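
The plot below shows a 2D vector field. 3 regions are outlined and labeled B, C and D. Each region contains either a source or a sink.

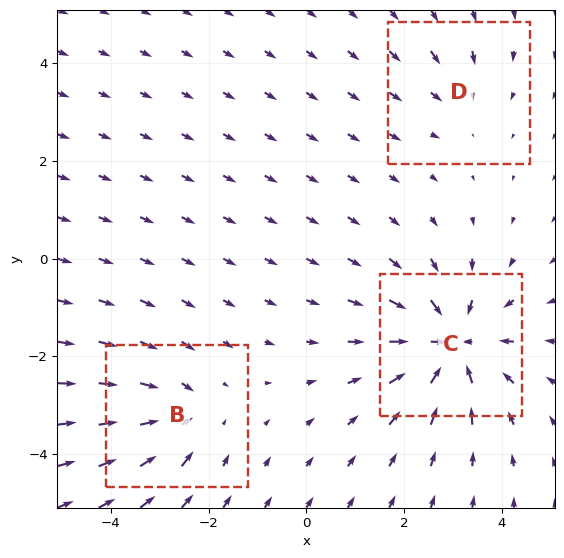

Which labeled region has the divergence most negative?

Divergence at each region's feature centre — B: about -3, C: about -5, D: about -2. Region C is most negative.

C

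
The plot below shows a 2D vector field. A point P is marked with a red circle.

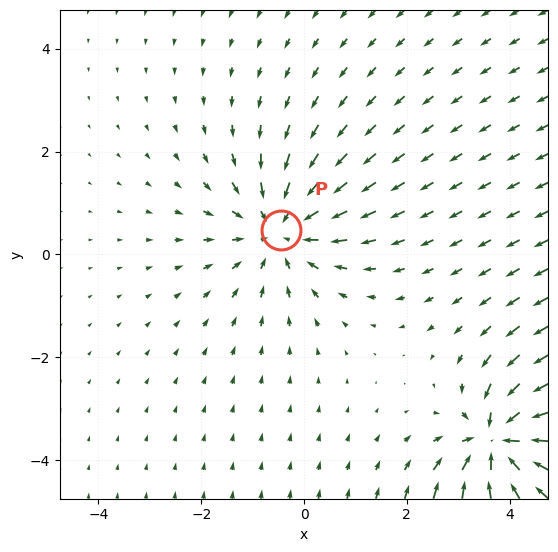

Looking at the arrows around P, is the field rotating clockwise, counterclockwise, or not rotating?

Near P at (-0.5, 0.5) the arrows show no circulation. The curl there is ≈0.

not rotating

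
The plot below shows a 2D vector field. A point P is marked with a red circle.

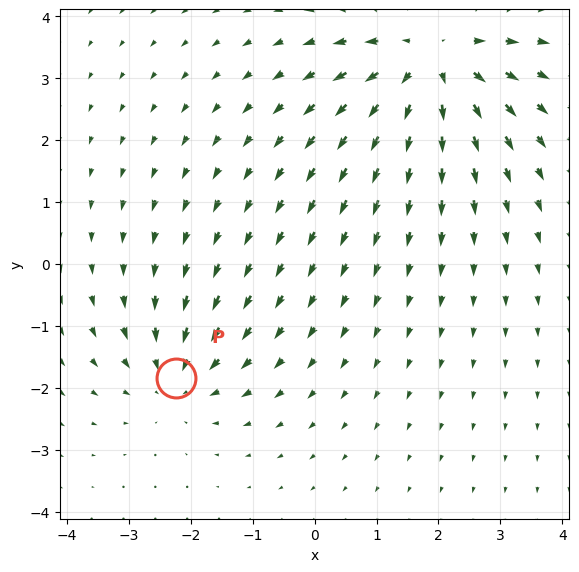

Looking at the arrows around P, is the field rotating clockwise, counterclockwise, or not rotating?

not rotating

Near P at (-2.2, -1.8) the arrows show no circulation. The curl there is ≈0.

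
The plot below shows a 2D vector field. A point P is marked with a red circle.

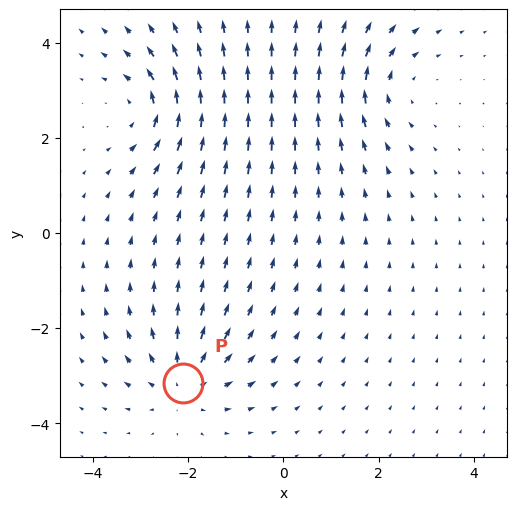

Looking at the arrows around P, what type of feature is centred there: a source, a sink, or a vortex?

At P (-2.1, -3.1) the arrows spread outward. Divergence about +5, curl ≈0 — positive divergence with near-zero curl is a source.

source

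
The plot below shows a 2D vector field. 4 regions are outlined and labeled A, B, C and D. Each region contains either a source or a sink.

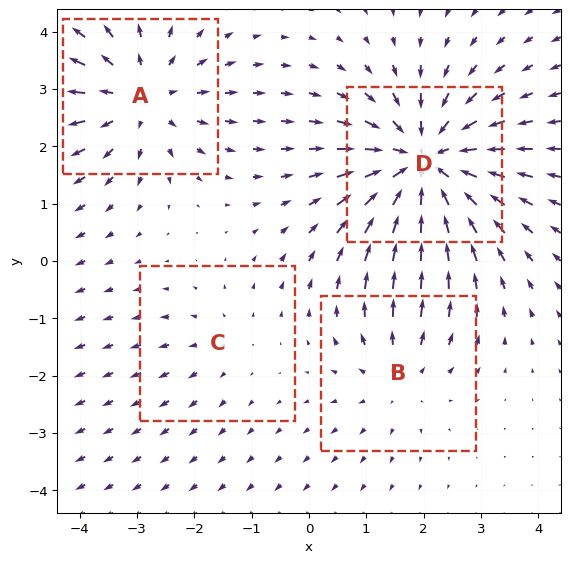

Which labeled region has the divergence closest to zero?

Divergence at each region's feature centre — A: about +4, B: about +3, C: about +2, D: about -6. Region C is closest to zero.

C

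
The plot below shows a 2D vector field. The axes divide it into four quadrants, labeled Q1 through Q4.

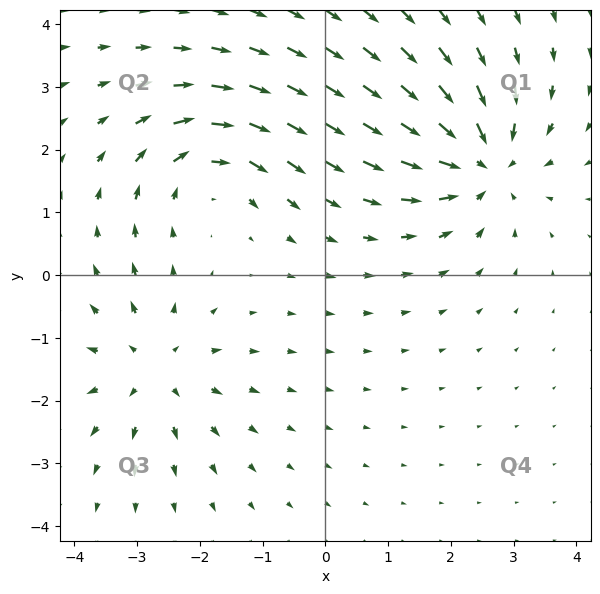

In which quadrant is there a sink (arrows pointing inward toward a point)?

Q1

The sink sits at approximately (2.5, 1.8), which lies in quadrant Q1. The divergence there is about -5, negative as expected for a sink.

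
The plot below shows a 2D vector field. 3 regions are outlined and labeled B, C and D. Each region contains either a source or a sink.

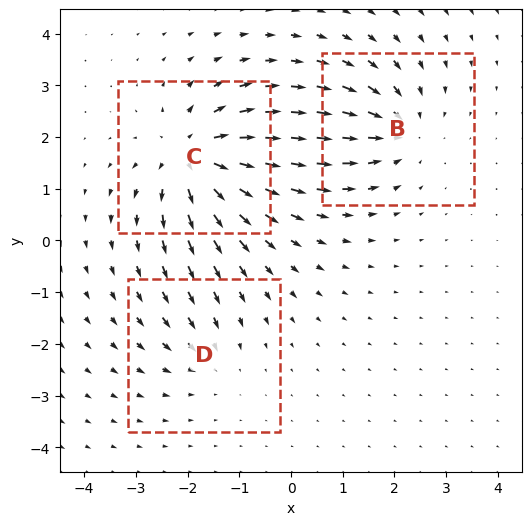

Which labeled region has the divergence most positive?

C

Divergence at each region's feature centre — B: about -4, C: about +5, D: about -2. Region C is most positive.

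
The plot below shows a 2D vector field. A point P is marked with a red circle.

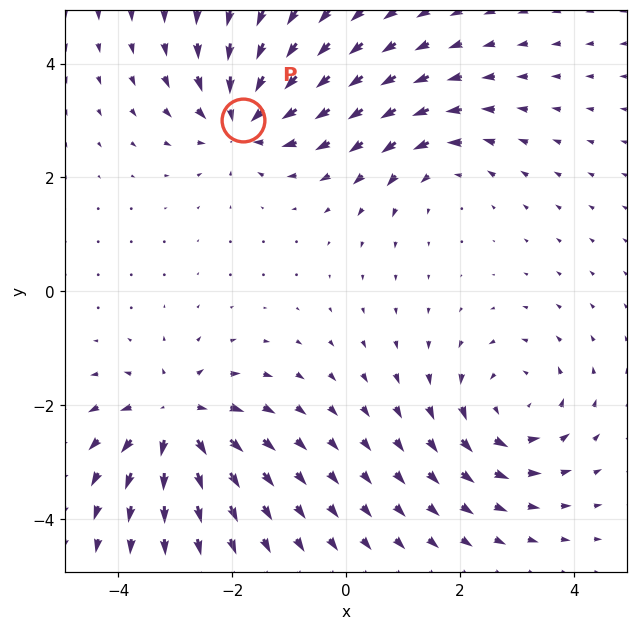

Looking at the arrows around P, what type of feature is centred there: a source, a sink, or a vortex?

At P (-1.8, 3.0) the arrows converge inward. Divergence about -6, curl ≈0 — negative divergence with near-zero curl is a sink.

sink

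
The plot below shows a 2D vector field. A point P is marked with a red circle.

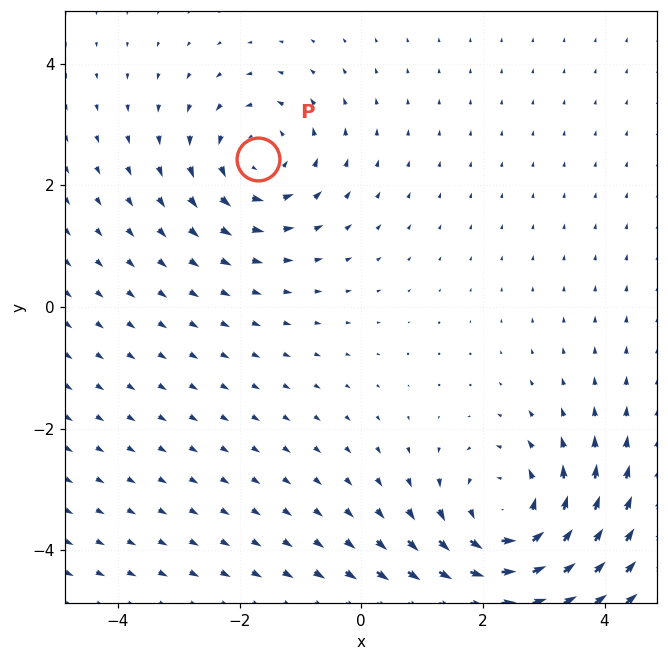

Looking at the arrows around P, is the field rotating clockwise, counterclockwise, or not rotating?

Near P at (-1.7, 2.4) the arrows circulate counterclockwise. The curl (z-component) there is about +3; positive curl means counterclockwise rotation.

counterclockwise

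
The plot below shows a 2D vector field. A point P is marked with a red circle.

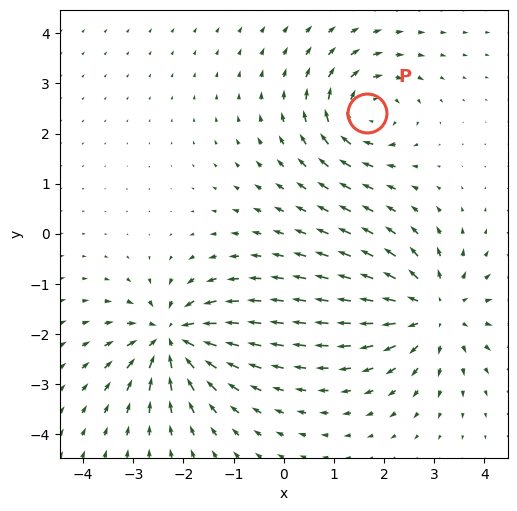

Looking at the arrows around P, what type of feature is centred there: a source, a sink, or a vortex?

At P (1.7, 2.4) the arrows circulate clockwise. Divergence ≈0, curl about -5 — near-zero divergence with nonzero curl is a vortex.

vortex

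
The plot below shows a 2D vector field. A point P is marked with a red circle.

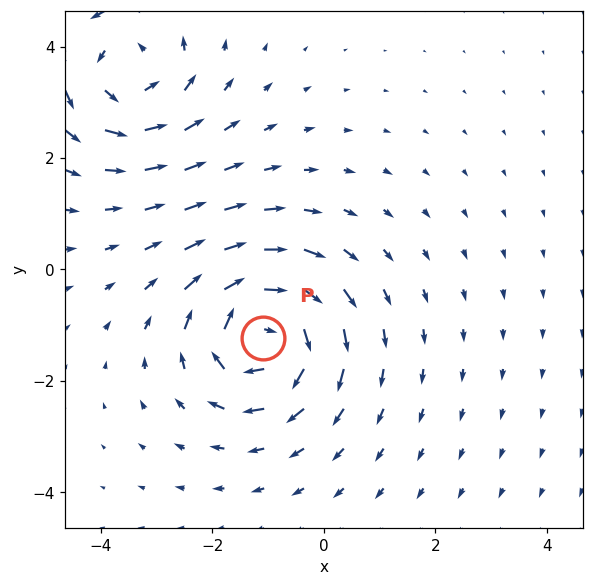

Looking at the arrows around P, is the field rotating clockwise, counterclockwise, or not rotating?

clockwise

Near P at (-1.1, -1.2) the arrows circulate clockwise. The curl (z-component) there is about -5; negative curl means clockwise rotation.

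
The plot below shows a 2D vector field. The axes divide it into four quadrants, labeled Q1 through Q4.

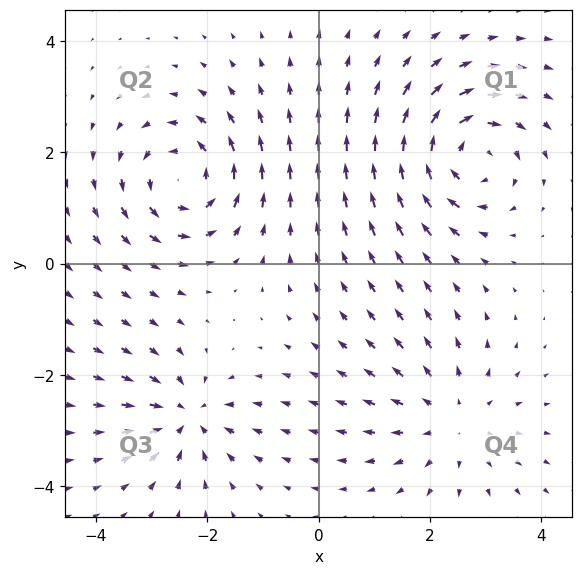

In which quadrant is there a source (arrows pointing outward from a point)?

Q4

The source sits at approximately (2.4, -2.8), which lies in quadrant Q4. The divergence there is about +3, positive as expected for a source.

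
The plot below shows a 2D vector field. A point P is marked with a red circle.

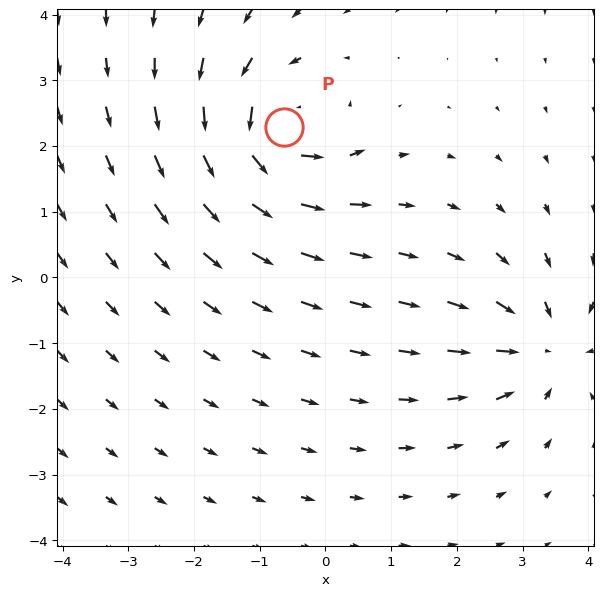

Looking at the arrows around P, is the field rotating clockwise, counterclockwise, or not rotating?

Near P at (-0.6, 2.3) the arrows circulate counterclockwise. The curl (z-component) there is about +7; positive curl means counterclockwise rotation.

counterclockwise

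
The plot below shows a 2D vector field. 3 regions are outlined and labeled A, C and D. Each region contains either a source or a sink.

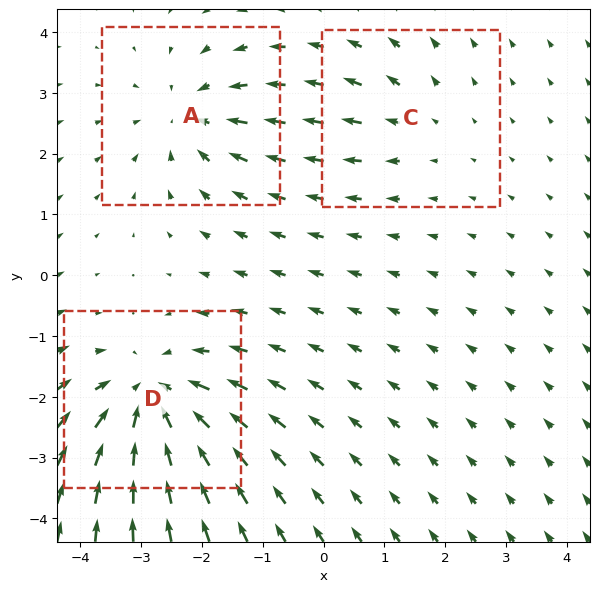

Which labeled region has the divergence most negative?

Divergence at each region's feature centre — A: about -3, C: about +2, D: about -5. Region D is most negative.

D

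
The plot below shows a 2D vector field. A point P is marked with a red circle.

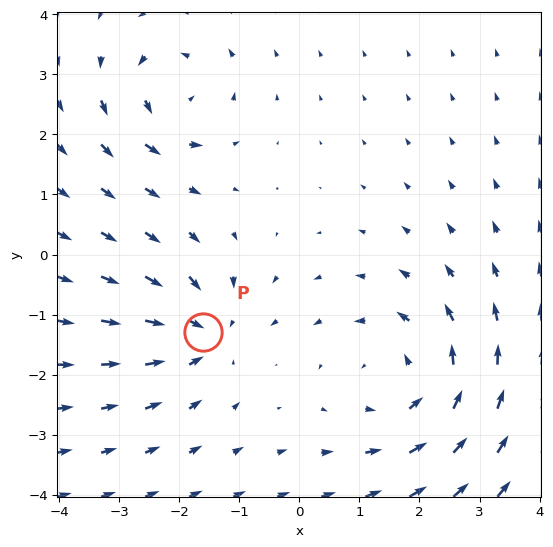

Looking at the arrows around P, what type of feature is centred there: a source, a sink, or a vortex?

sink

At P (-1.6, -1.3) the arrows converge inward. Divergence about -4, curl ≈0 — negative divergence with near-zero curl is a sink.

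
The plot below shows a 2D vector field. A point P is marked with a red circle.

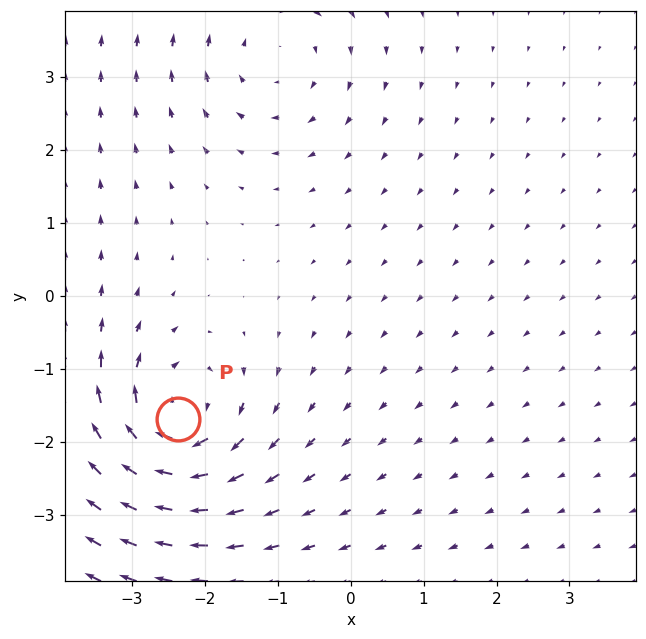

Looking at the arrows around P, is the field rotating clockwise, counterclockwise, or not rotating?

Near P at (-2.4, -1.7) the arrows circulate clockwise. The curl (z-component) there is about -7; negative curl means clockwise rotation.

clockwise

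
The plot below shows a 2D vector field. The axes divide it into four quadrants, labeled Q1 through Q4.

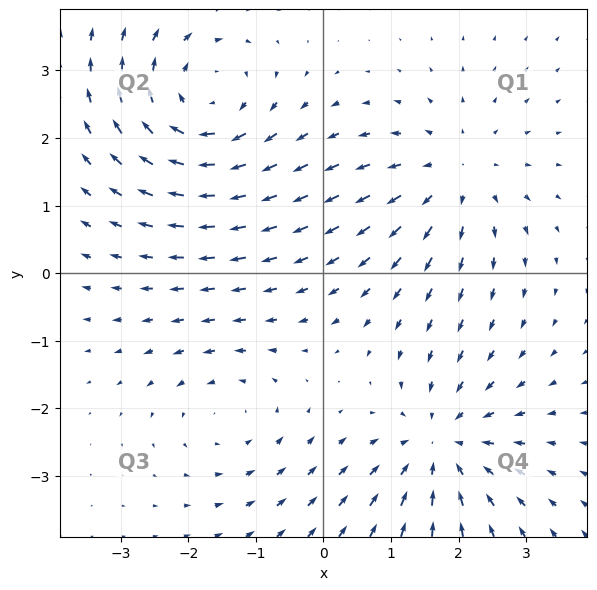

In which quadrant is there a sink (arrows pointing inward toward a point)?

Q4

The sink sits at approximately (1.7, -2.5), which lies in quadrant Q4. The divergence there is about -4, negative as expected for a sink.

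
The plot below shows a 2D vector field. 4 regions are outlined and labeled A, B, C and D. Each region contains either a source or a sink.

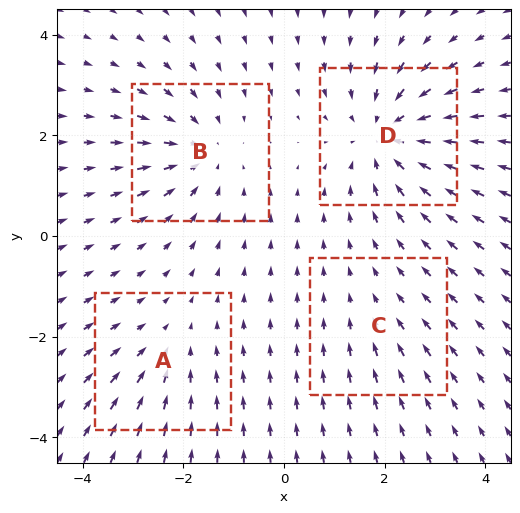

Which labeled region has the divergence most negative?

D

Divergence at each region's feature centre — A: about -3, B: about -4, C: about -2, D: about -6. Region D is most negative.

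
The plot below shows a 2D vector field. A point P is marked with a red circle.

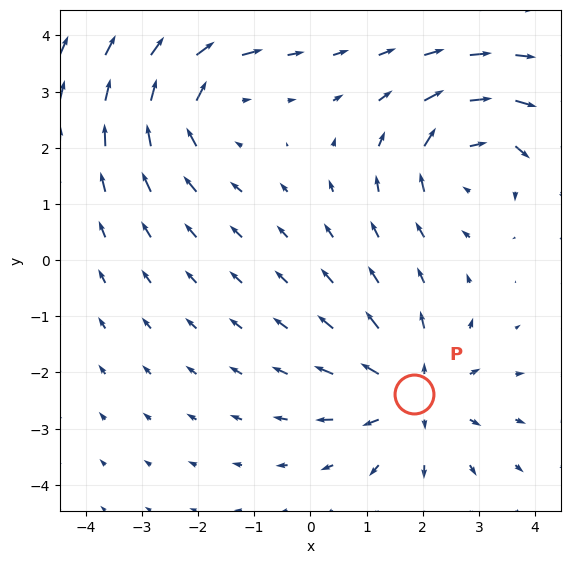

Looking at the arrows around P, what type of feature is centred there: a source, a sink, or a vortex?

source

At P (1.9, -2.4) the arrows spread outward. Divergence about +3, curl ≈0 — positive divergence with near-zero curl is a source.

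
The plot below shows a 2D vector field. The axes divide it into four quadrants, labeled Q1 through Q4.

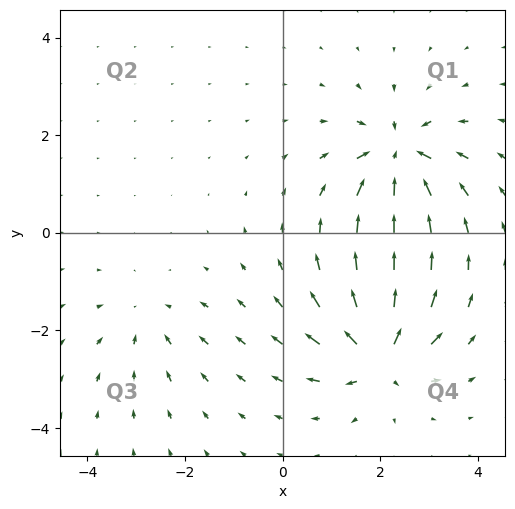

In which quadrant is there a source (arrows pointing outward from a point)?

The source sits at approximately (2.0, -2.5), which lies in quadrant Q4. The divergence there is about +7, positive as expected for a source.

Q4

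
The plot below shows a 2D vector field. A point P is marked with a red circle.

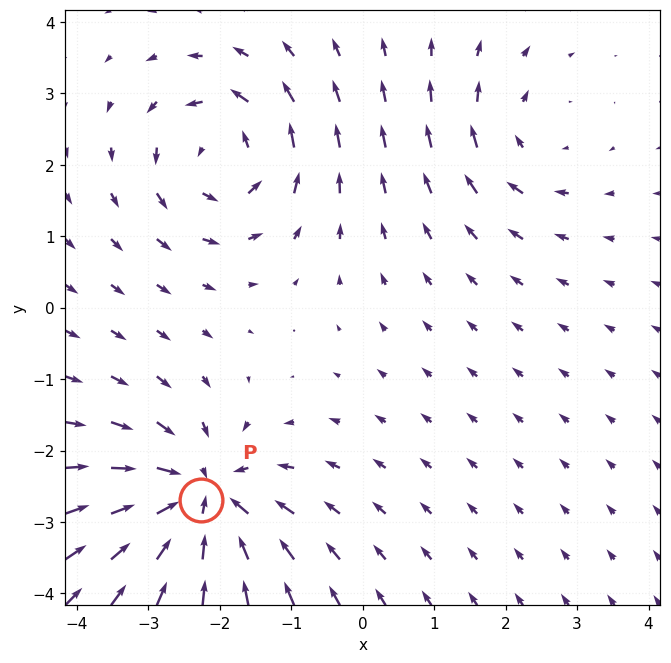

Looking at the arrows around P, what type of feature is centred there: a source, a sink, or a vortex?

At P (-2.3, -2.7) the arrows converge inward. Divergence about -5, curl ≈0 — negative divergence with near-zero curl is a sink.

sink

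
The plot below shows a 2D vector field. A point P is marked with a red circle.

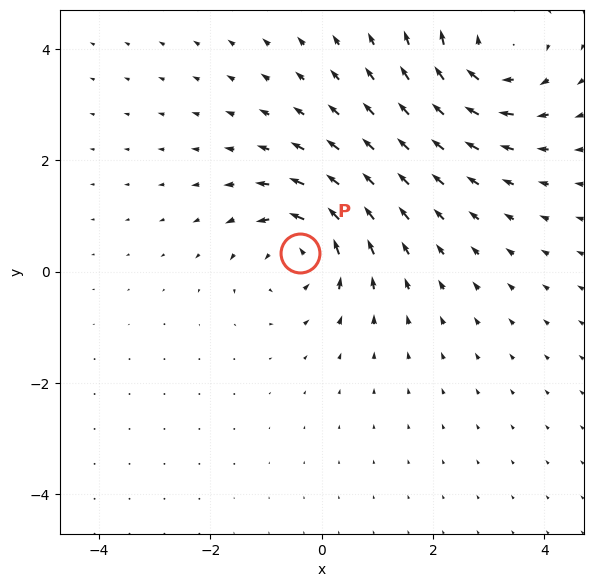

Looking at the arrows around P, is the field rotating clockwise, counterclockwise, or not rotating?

counterclockwise

Near P at (-0.4, 0.3) the arrows circulate counterclockwise. The curl (z-component) there is about +4; positive curl means counterclockwise rotation.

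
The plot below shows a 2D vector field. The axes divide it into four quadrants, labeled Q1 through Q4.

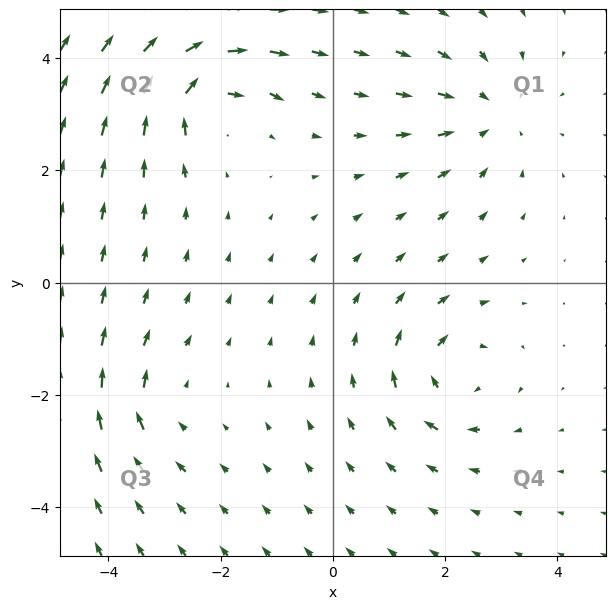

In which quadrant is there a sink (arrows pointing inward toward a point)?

Q1

The sink sits at approximately (2.8, 3.0), which lies in quadrant Q1. The divergence there is about -4, negative as expected for a sink.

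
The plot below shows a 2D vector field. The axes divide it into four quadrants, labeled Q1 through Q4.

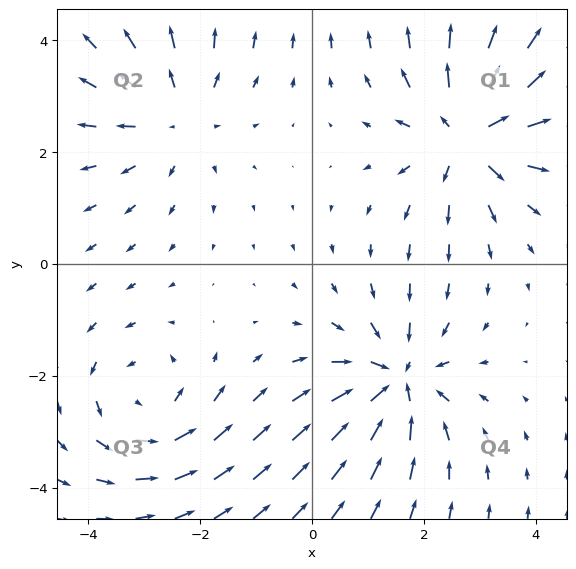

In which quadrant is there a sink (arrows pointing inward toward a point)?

Q4

The sink sits at approximately (1.5, -2.1), which lies in quadrant Q4. The divergence there is about -4, negative as expected for a sink.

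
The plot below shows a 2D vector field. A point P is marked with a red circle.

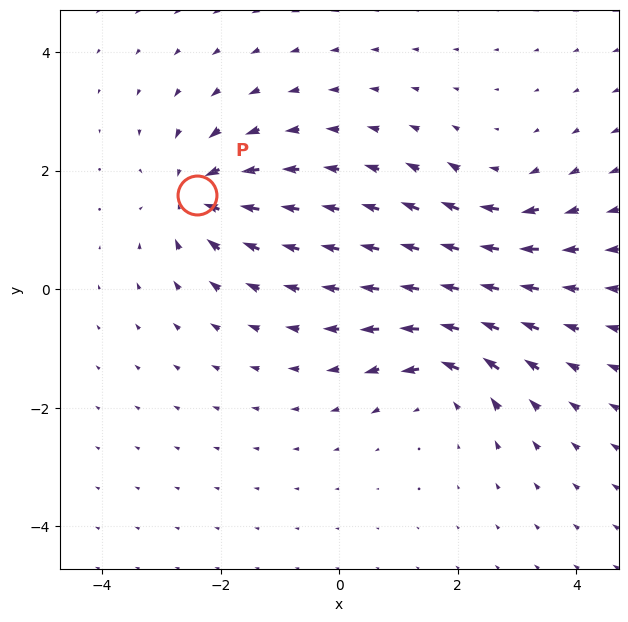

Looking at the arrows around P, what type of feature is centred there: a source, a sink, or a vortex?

At P (-2.4, 1.6) the arrows converge inward. Divergence about -5, curl ≈0 — negative divergence with near-zero curl is a sink.

sink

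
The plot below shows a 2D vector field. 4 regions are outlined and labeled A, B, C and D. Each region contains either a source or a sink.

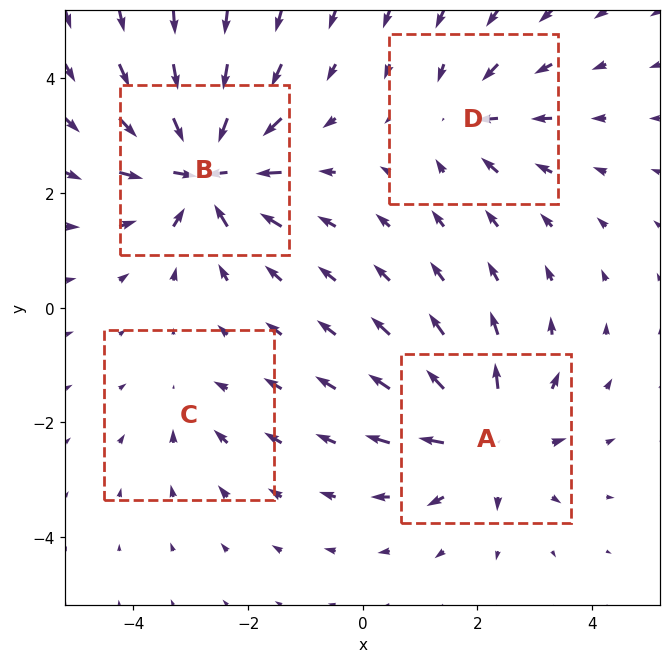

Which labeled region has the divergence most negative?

Divergence at each region's feature centre — A: about +6, B: about -8, C: about -2, D: about -4. Region B is most negative.

B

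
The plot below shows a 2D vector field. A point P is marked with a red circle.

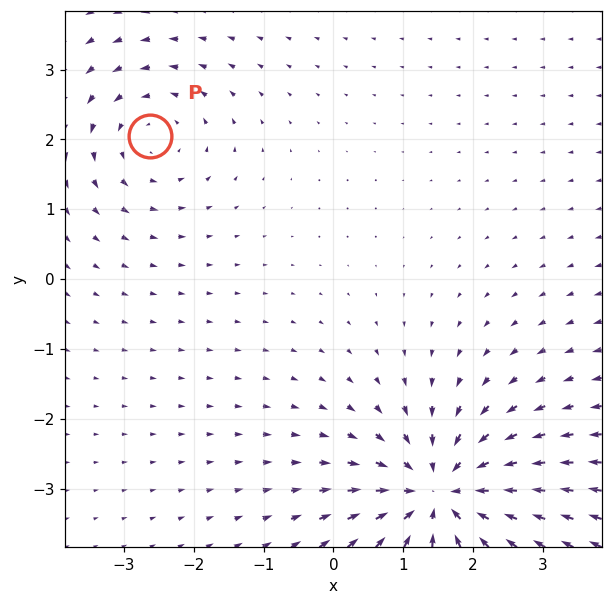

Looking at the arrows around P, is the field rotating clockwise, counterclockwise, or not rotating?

counterclockwise

Near P at (-2.6, 2.0) the arrows circulate counterclockwise. The curl (z-component) there is about +3; positive curl means counterclockwise rotation.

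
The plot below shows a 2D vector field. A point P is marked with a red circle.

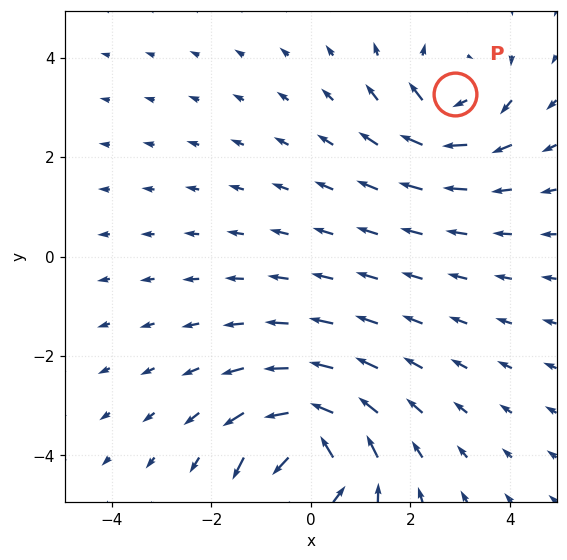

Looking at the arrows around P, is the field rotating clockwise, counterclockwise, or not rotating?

Near P at (2.9, 3.3) the arrows circulate clockwise. The curl (z-component) there is about -4; negative curl means clockwise rotation.

clockwise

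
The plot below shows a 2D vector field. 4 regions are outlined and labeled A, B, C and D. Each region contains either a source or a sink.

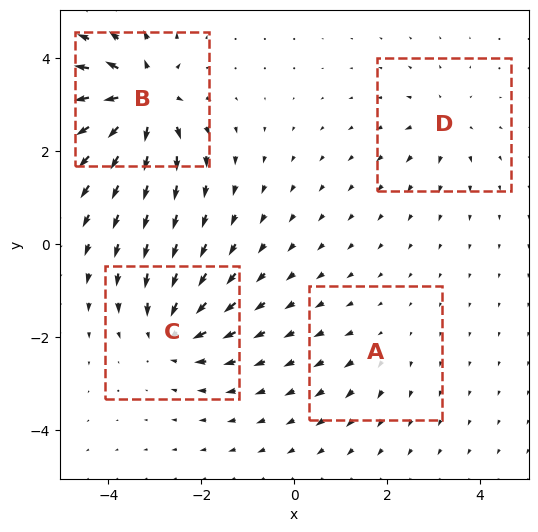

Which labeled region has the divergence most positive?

Divergence at each region's feature centre — A: about +2, B: about +9, C: about -6, D: about +4. Region B is most positive.

B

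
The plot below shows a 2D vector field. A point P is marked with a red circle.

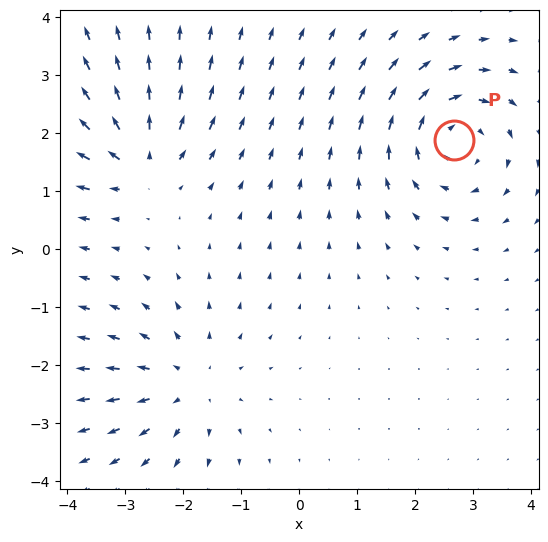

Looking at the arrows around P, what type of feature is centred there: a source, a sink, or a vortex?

vortex

At P (2.7, 1.9) the arrows circulate clockwise. Divergence ≈0, curl about -5 — near-zero divergence with nonzero curl is a vortex.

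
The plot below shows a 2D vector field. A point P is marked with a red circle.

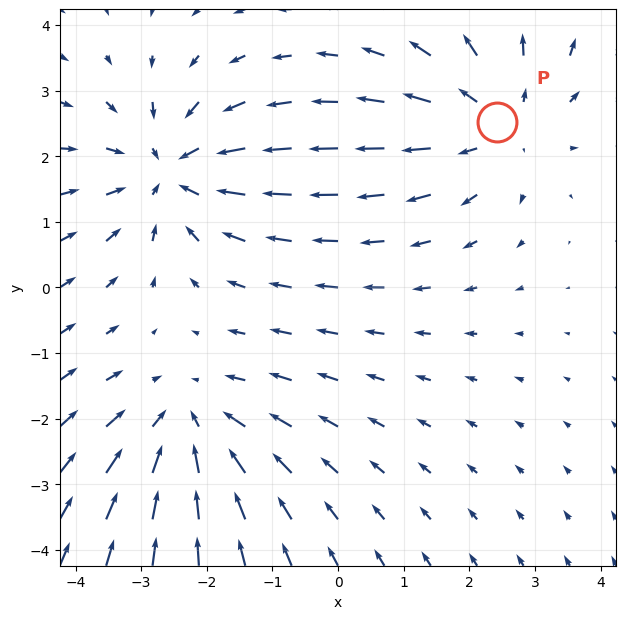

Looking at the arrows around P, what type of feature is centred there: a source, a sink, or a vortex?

source

At P (2.4, 2.5) the arrows spread outward. Divergence about +3, curl ≈0 — positive divergence with near-zero curl is a source.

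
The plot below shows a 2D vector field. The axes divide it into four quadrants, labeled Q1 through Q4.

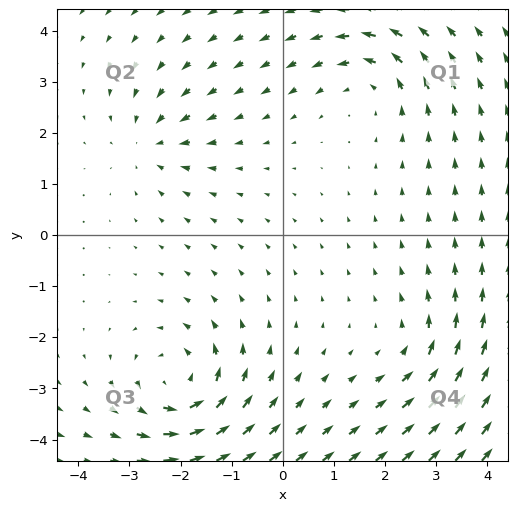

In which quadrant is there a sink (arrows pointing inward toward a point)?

The sink sits at approximately (-2.6, 1.8), which lies in quadrant Q2. The divergence there is about -3, negative as expected for a sink.

Q2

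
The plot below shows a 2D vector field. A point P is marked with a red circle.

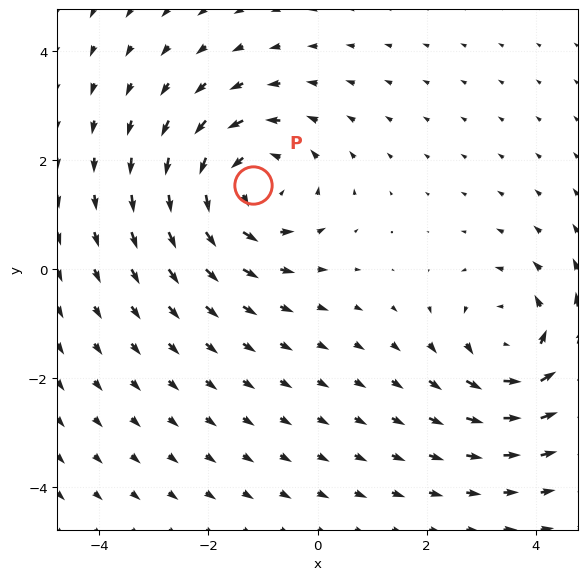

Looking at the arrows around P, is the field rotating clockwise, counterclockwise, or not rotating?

Near P at (-1.2, 1.6) the arrows circulate counterclockwise. The curl (z-component) there is about +4; positive curl means counterclockwise rotation.

counterclockwise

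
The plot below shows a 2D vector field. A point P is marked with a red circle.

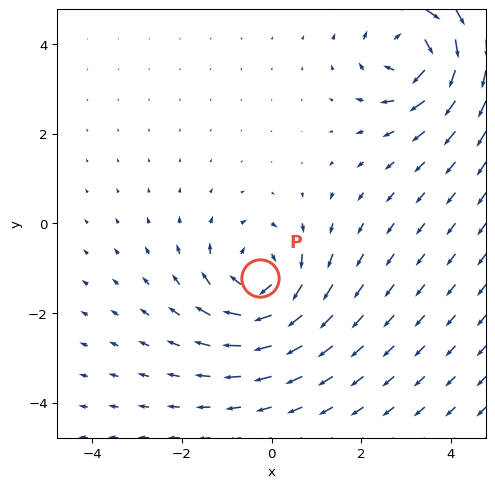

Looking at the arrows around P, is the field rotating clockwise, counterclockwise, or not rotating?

clockwise

Near P at (-0.3, -1.2) the arrows circulate clockwise. The curl (z-component) there is about -4; negative curl means clockwise rotation.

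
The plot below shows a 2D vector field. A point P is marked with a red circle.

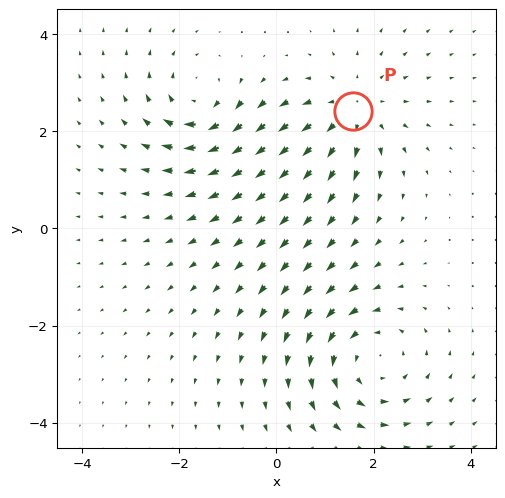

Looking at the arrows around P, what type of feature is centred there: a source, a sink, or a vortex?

source

At P (1.6, 2.4) the arrows spread outward. Divergence about +3, curl ≈0 — positive divergence with near-zero curl is a source.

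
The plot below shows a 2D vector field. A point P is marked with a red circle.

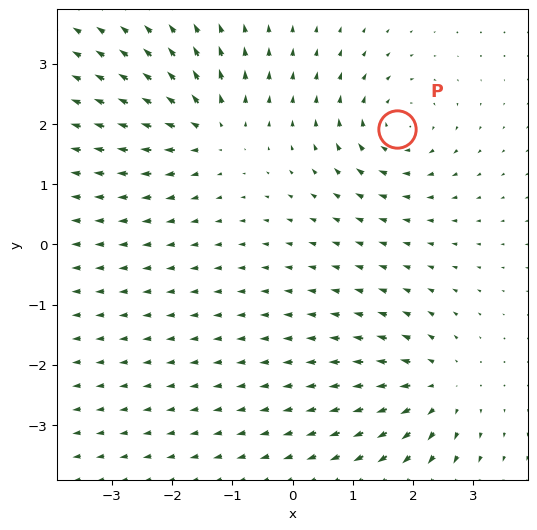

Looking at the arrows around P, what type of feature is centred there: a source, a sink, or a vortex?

At P (1.7, 1.9) the arrows circulate clockwise. Divergence ≈0, curl about -3 — near-zero divergence with nonzero curl is a vortex.

vortex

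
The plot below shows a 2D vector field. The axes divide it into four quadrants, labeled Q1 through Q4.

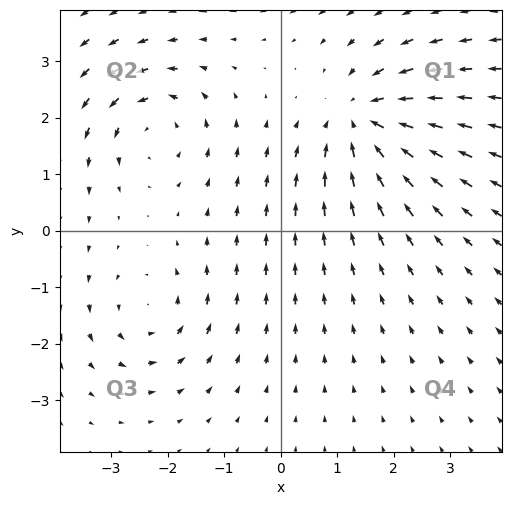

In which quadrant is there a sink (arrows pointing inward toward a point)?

The sink sits at approximately (1.5, 1.9), which lies in quadrant Q1. The divergence there is about -5, negative as expected for a sink.

Q1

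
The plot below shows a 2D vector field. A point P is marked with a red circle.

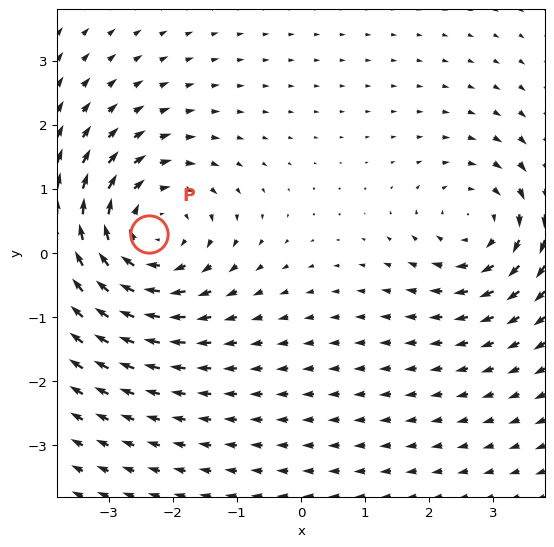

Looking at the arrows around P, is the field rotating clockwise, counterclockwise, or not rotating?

clockwise

Near P at (-2.4, 0.3) the arrows circulate clockwise. The curl (z-component) there is about -4; negative curl means clockwise rotation.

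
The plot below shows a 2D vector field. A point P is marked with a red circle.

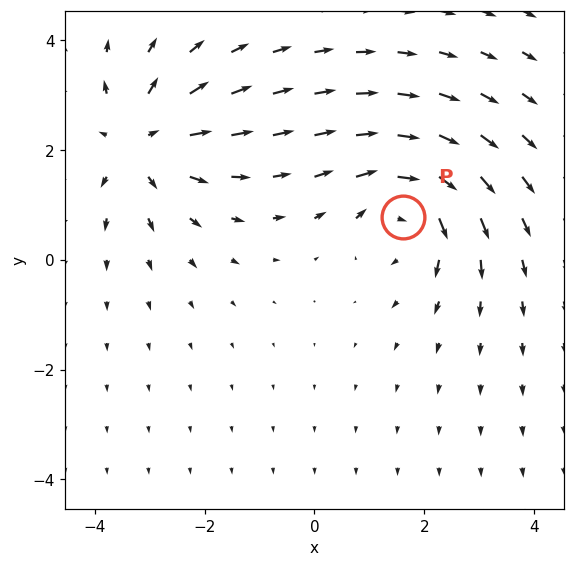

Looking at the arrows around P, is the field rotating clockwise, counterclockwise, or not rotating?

Near P at (1.6, 0.8) the arrows circulate clockwise. The curl (z-component) there is about -4; negative curl means clockwise rotation.

clockwise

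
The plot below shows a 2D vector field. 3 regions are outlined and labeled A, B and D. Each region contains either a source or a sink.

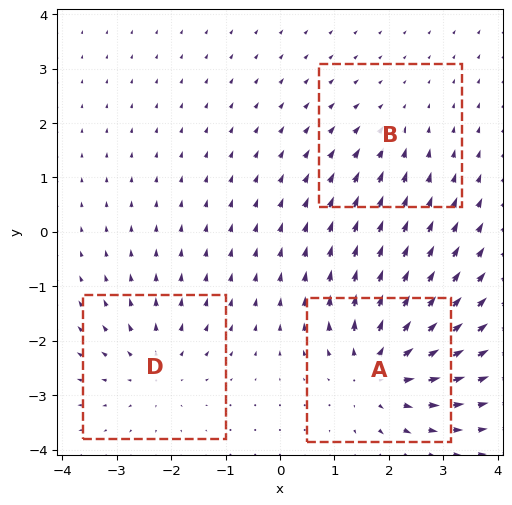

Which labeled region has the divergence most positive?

Divergence at each region's feature centre — A: about +5, B: about -2, D: about +3. Region A is most positive.

A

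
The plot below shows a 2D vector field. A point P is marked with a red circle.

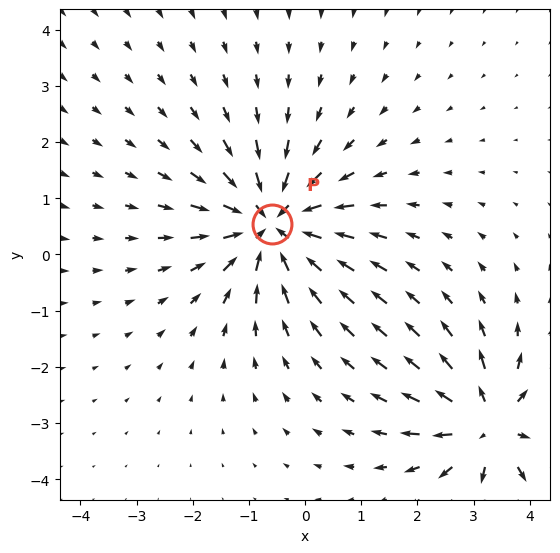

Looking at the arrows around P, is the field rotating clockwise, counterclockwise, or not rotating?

not rotating

Near P at (-0.6, 0.5) the arrows show no circulation. The curl there is ≈0.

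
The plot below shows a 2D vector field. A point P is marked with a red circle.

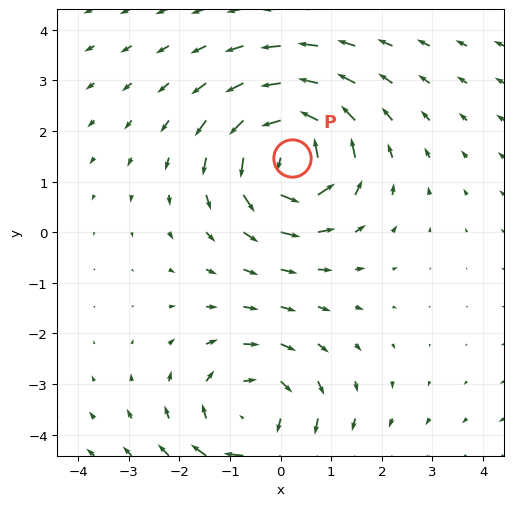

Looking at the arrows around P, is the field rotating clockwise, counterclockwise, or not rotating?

Near P at (0.2, 1.5) the arrows circulate counterclockwise. The curl (z-component) there is about +6; positive curl means counterclockwise rotation.

counterclockwise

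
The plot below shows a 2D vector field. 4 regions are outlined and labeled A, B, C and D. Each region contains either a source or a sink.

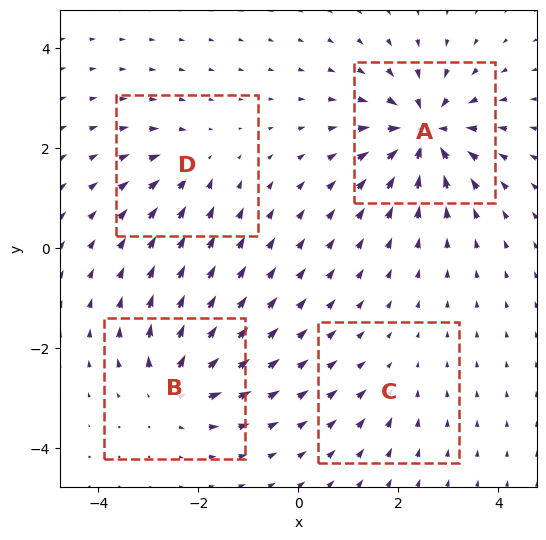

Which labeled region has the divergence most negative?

Divergence at each region's feature centre — A: about -8, B: about +6, C: about -2, D: about -4. Region A is most negative.

A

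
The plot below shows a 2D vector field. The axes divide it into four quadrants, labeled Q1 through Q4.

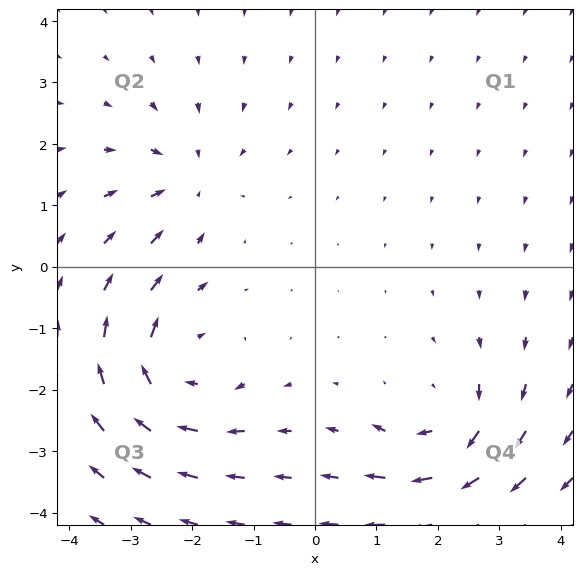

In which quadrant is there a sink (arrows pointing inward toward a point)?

The sink sits at approximately (-2.1, 1.4), which lies in quadrant Q2. The divergence there is about -3, negative as expected for a sink.

Q2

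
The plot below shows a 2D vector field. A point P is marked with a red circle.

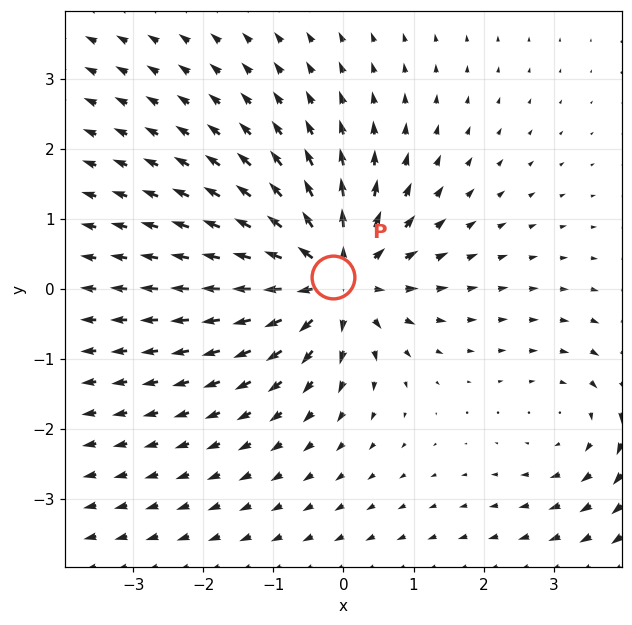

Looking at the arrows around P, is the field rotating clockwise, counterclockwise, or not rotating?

Near P at (-0.1, 0.2) the arrows show no circulation. The curl there is ≈0.

not rotating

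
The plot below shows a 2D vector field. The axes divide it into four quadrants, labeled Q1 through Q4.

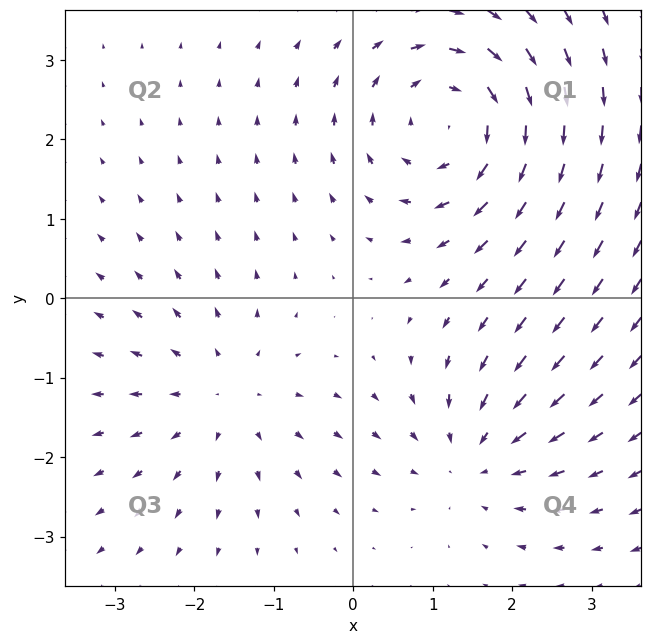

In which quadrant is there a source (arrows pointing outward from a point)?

The source sits at approximately (-1.6, -1.2), which lies in quadrant Q3. The divergence there is about +3, positive as expected for a source.

Q3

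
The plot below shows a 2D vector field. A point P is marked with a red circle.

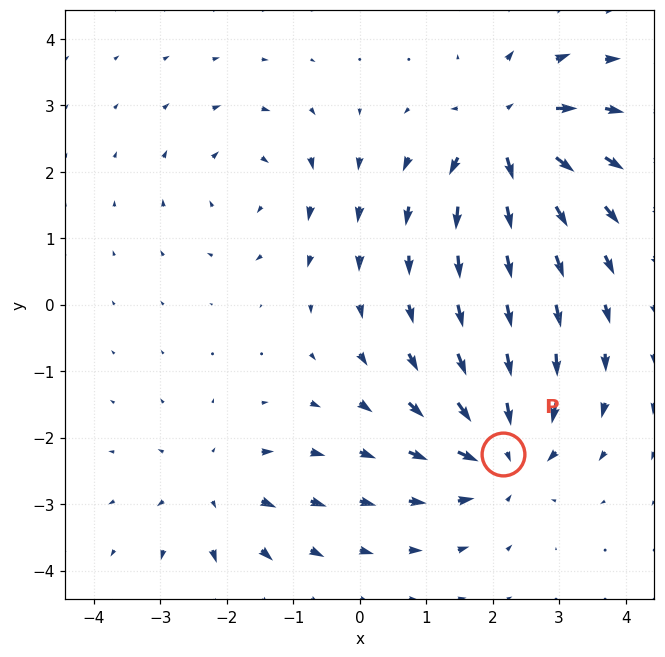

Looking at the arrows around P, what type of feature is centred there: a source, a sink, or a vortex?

At P (2.2, -2.2) the arrows converge inward. Divergence about -5, curl ≈0 — negative divergence with near-zero curl is a sink.

sink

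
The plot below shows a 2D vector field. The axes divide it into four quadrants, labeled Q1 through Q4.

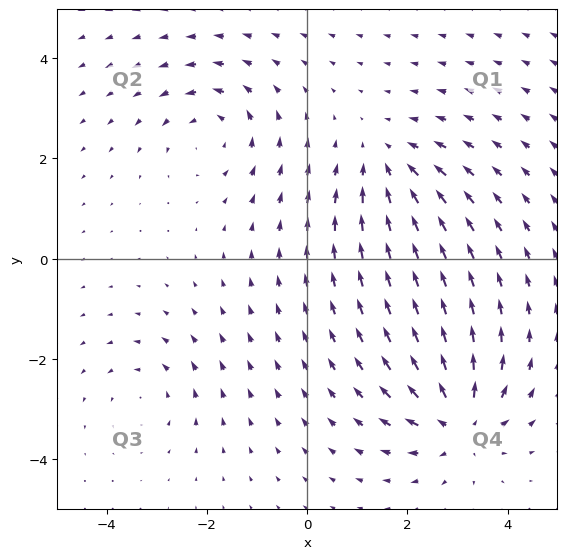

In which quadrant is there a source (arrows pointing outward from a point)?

Q4

The source sits at approximately (3.0, -3.3), which lies in quadrant Q4. The divergence there is about +6, positive as expected for a source.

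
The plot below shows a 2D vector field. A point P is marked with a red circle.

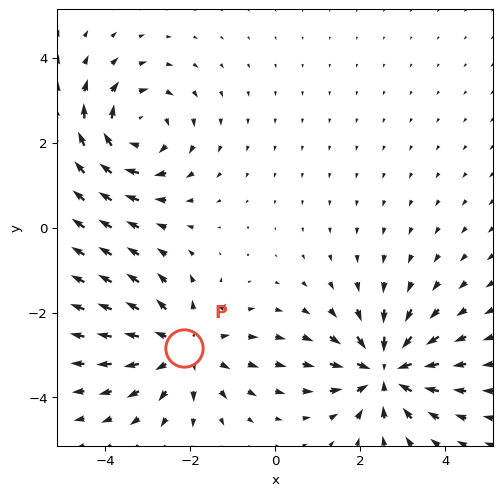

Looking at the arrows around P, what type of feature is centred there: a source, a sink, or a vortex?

At P (-2.2, -2.8) the arrows spread outward. Divergence about +3, curl ≈0 — positive divergence with near-zero curl is a source.

source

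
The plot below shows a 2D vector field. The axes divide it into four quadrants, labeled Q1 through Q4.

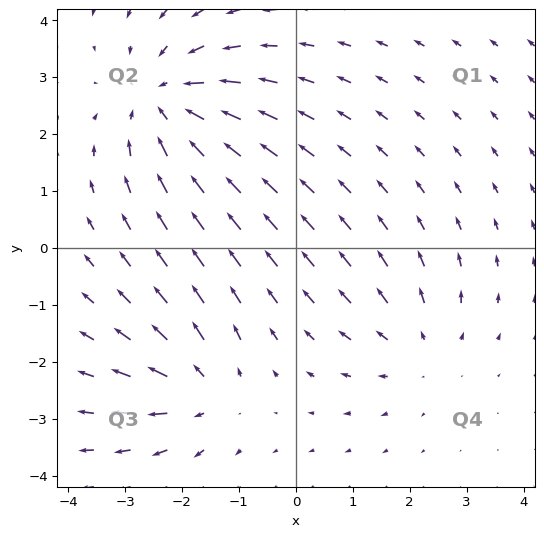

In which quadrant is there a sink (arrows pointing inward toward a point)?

The sink sits at approximately (-2.3, 2.6), which lies in quadrant Q2. The divergence there is about -4, negative as expected for a sink.

Q2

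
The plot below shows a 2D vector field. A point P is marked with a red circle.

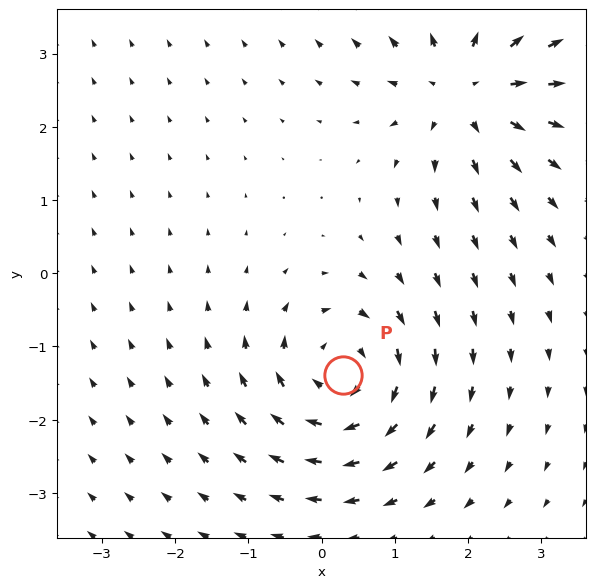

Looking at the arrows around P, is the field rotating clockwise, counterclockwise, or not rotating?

Near P at (0.3, -1.4) the arrows circulate clockwise. The curl (z-component) there is about -5; negative curl means clockwise rotation.

clockwise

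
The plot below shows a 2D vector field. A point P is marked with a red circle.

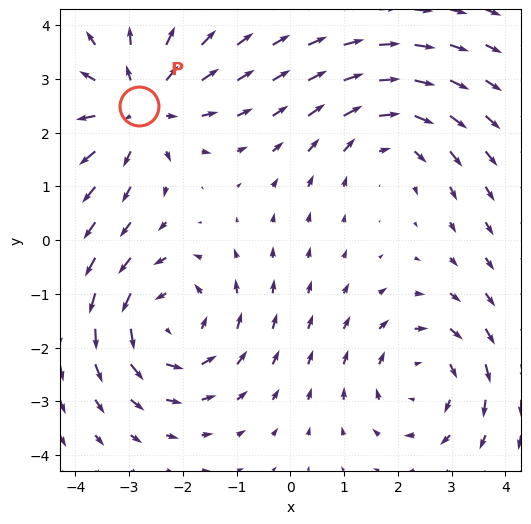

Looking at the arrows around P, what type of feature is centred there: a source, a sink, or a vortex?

source

At P (-2.8, 2.5) the arrows spread outward. Divergence about +5, curl ≈0 — positive divergence with near-zero curl is a source.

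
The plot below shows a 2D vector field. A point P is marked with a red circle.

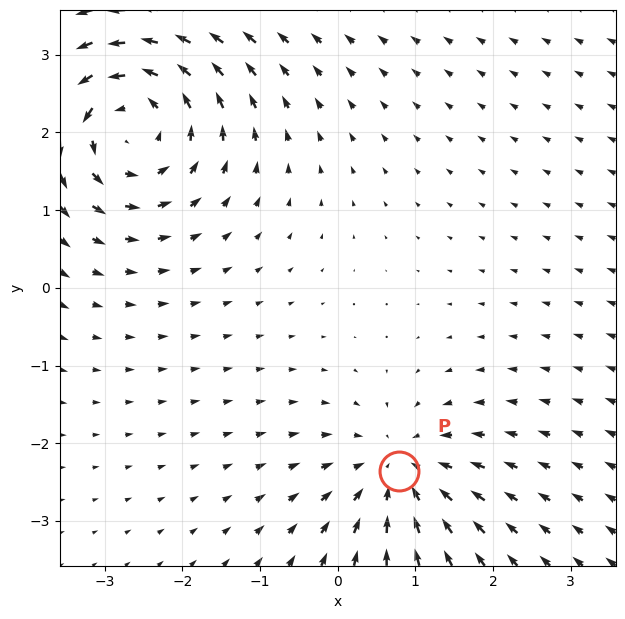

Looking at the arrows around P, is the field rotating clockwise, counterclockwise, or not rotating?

Near P at (0.8, -2.4) the arrows show no circulation. The curl there is ≈0.

not rotating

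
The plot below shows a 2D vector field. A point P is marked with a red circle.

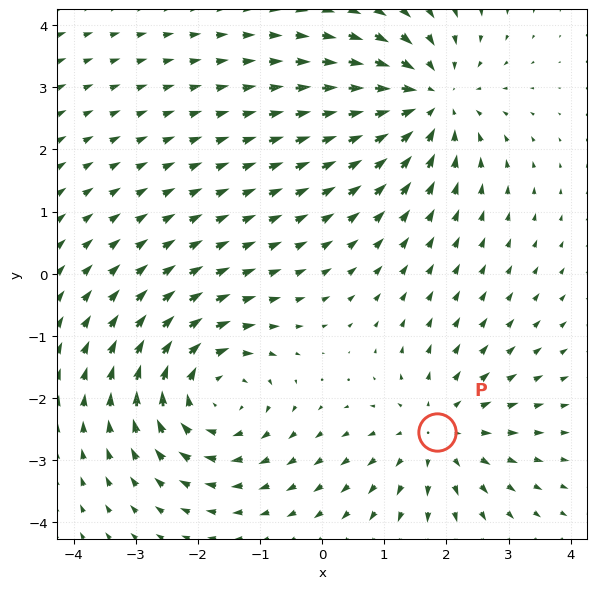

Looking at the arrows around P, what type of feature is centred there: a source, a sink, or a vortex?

source

At P (1.9, -2.5) the arrows spread outward. Divergence about +3, curl ≈0 — positive divergence with near-zero curl is a source.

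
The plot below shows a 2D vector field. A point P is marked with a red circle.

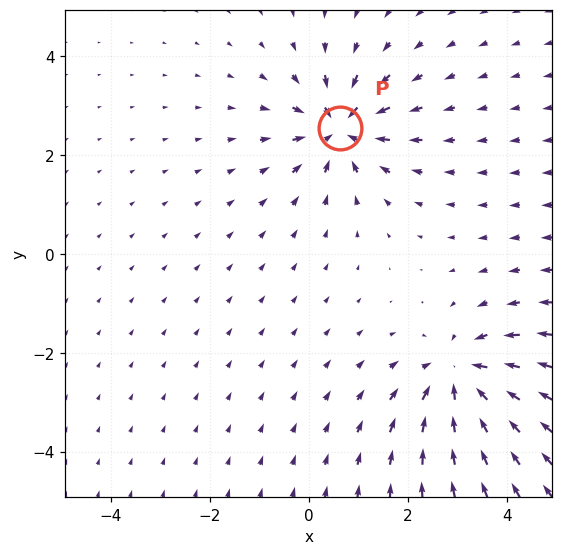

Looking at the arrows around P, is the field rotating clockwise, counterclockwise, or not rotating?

not rotating

Near P at (0.6, 2.5) the arrows show no circulation. The curl there is ≈0.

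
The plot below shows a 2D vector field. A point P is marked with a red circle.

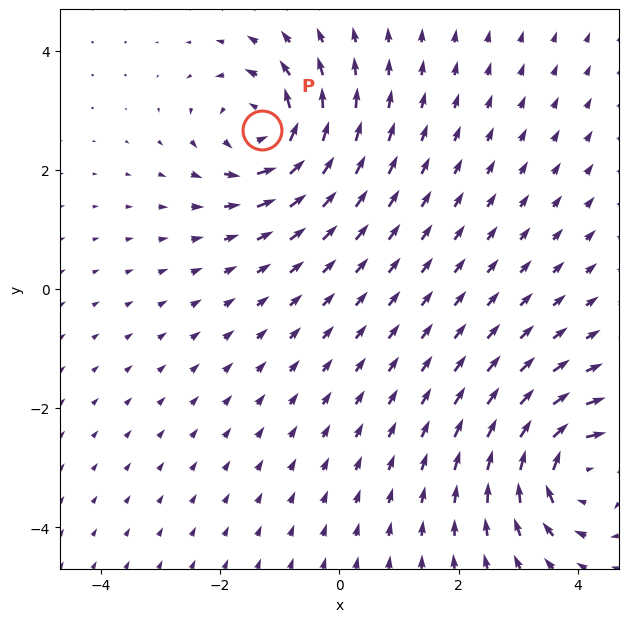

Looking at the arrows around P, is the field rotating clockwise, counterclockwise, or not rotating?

Near P at (-1.3, 2.7) the arrows circulate counterclockwise. The curl (z-component) there is about +5; positive curl means counterclockwise rotation.

counterclockwise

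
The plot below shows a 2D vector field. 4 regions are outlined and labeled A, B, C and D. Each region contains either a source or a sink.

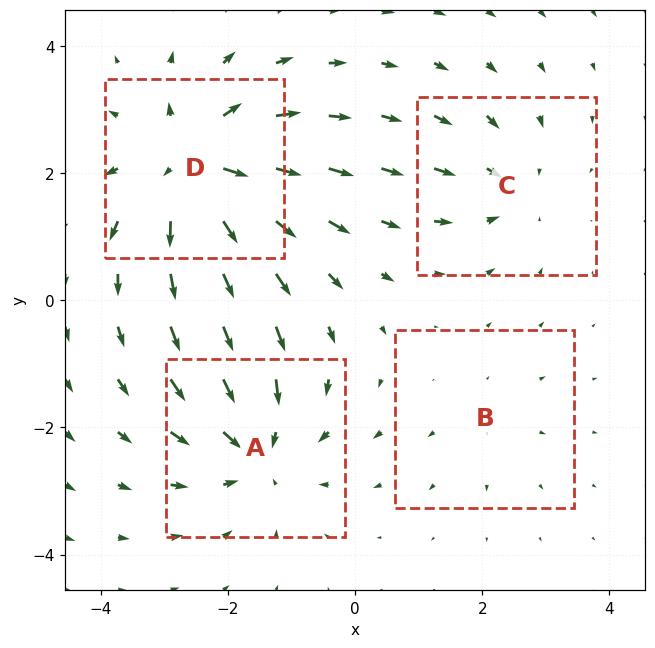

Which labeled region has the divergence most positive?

Divergence at each region's feature centre — A: about -5, B: about +2, C: about -3, D: about +7. Region D is most positive.

D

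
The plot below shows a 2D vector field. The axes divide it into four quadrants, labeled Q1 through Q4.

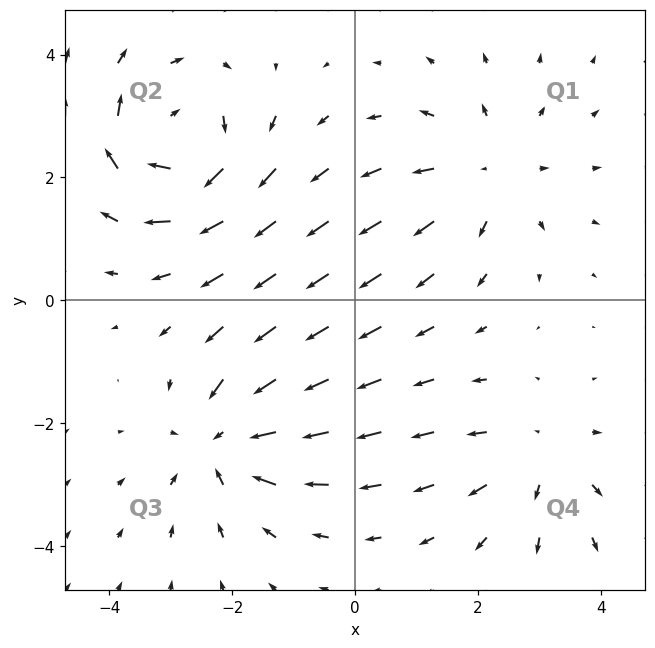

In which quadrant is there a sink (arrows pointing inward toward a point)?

Q3

The sink sits at approximately (-2.1, -2.3), which lies in quadrant Q3. The divergence there is about -4, negative as expected for a sink.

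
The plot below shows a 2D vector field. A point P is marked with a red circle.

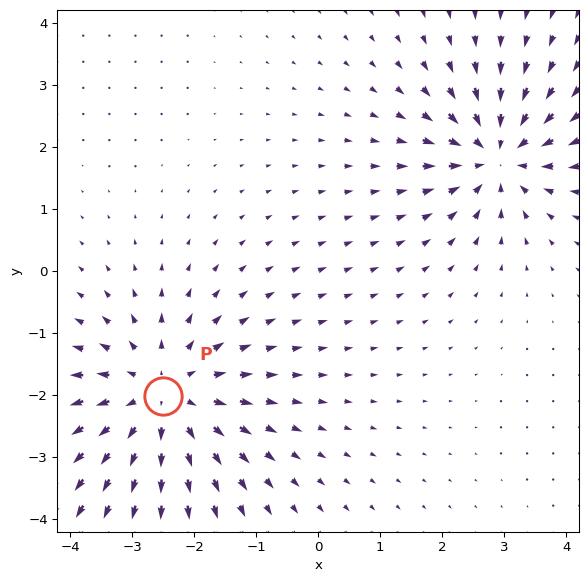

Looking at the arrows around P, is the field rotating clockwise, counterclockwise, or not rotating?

not rotating

Near P at (-2.5, -2.0) the arrows show no circulation. The curl there is ≈0.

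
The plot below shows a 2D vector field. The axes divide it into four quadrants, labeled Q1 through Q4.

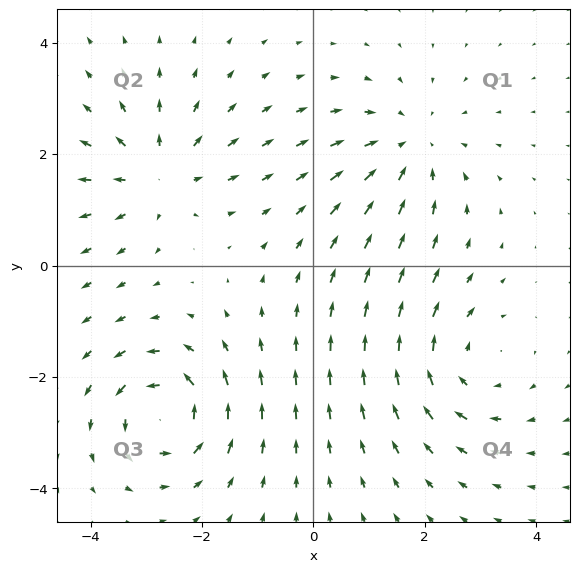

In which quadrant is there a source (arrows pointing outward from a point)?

The source sits at approximately (-2.8, 1.6), which lies in quadrant Q2. The divergence there is about +5, positive as expected for a source.

Q2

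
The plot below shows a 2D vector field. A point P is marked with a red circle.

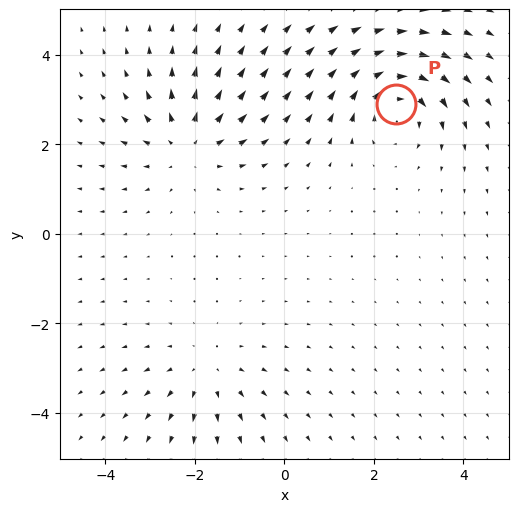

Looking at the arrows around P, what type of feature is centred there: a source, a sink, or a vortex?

At P (2.5, 2.9) the arrows circulate clockwise. Divergence ≈0, curl about -6 — near-zero divergence with nonzero curl is a vortex.

vortex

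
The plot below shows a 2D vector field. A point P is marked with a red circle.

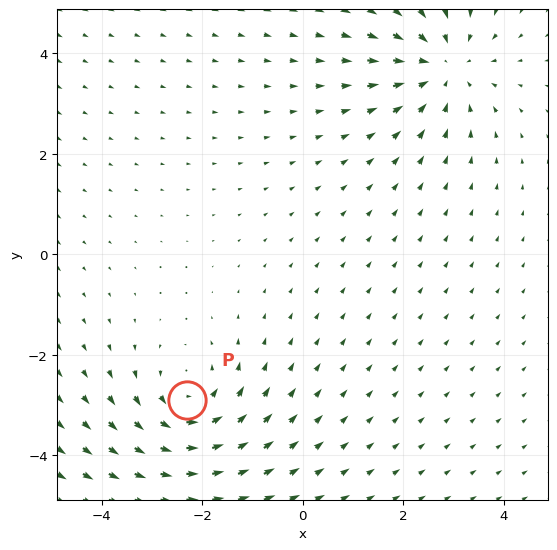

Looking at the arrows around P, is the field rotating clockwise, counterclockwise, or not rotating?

Near P at (-2.3, -2.9) the arrows circulate counterclockwise. The curl (z-component) there is about +4; positive curl means counterclockwise rotation.

counterclockwise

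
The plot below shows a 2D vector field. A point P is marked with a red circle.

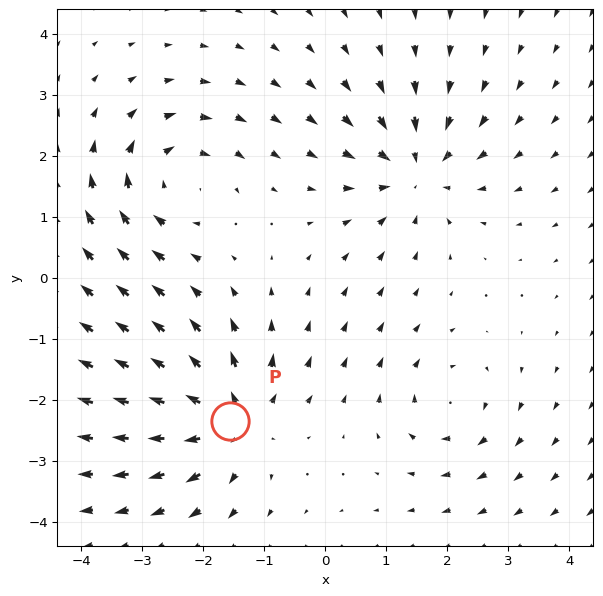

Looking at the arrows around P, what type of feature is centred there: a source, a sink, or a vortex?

At P (-1.6, -2.3) the arrows spread outward. Divergence about +6, curl ≈0 — positive divergence with near-zero curl is a source.

source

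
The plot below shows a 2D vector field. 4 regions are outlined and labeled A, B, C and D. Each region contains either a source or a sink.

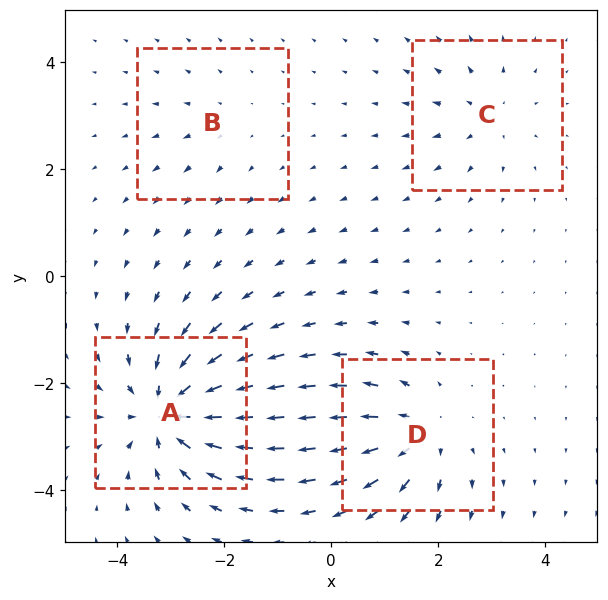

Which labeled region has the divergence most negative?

A

Divergence at each region's feature centre — A: about -8, B: about +2, C: about +4, D: about +6. Region A is most negative.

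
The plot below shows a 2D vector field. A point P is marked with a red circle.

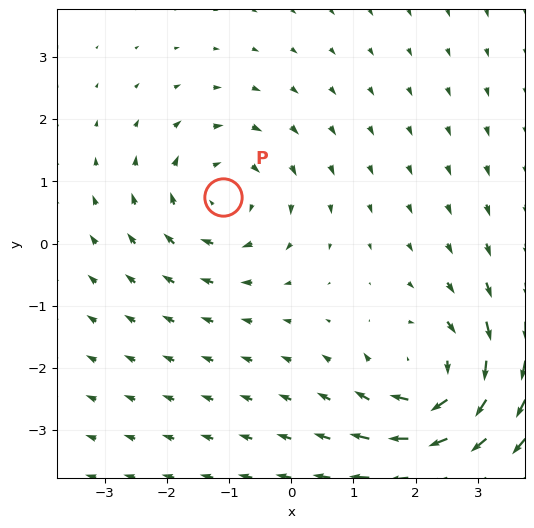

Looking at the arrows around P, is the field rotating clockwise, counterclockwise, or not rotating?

clockwise

Near P at (-1.1, 0.7) the arrows circulate clockwise. The curl (z-component) there is about -3; negative curl means clockwise rotation.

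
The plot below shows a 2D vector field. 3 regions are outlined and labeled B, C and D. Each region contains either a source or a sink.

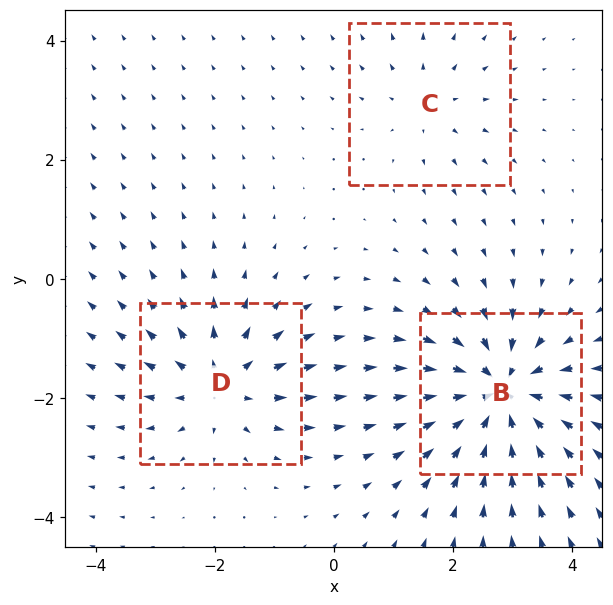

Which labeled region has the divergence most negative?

Divergence at each region's feature centre — B: about -6, C: about +2, D: about +4. Region B is most negative.

B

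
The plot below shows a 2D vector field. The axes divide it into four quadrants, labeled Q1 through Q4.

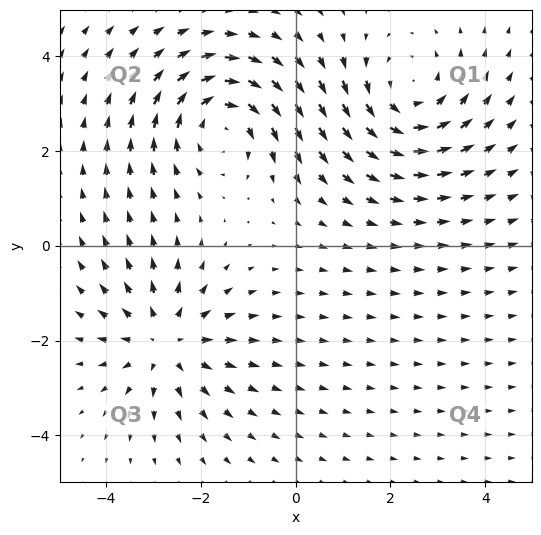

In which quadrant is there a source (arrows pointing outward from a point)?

Q3

The source sits at approximately (-2.7, -2.0), which lies in quadrant Q3. The divergence there is about +4, positive as expected for a source.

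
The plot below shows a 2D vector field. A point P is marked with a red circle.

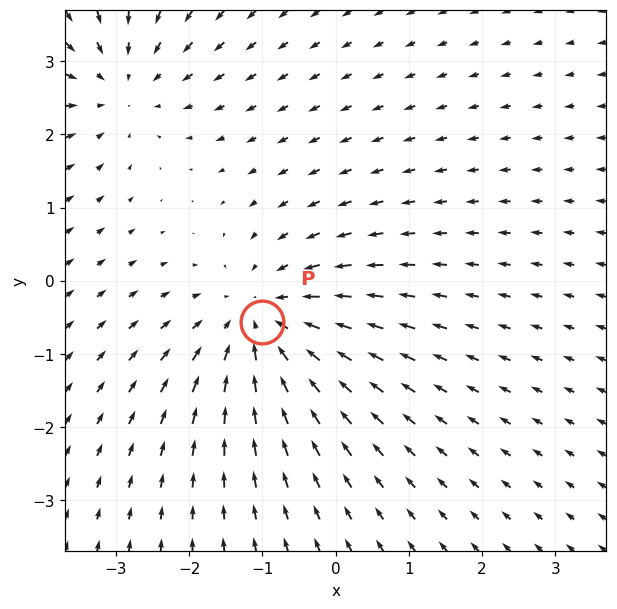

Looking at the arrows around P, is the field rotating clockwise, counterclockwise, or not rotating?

not rotating

Near P at (-1.0, -0.6) the arrows show no circulation. The curl there is ≈0.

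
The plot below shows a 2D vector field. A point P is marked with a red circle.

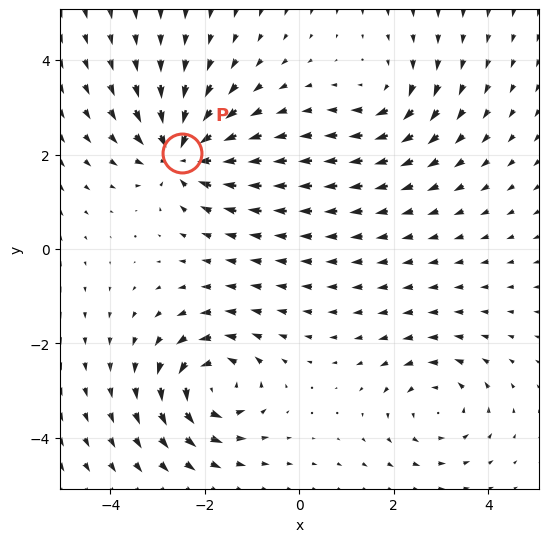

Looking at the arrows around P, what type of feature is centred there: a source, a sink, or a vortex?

sink

At P (-2.5, 2.0) the arrows converge inward. Divergence about -6, curl ≈0 — negative divergence with near-zero curl is a sink.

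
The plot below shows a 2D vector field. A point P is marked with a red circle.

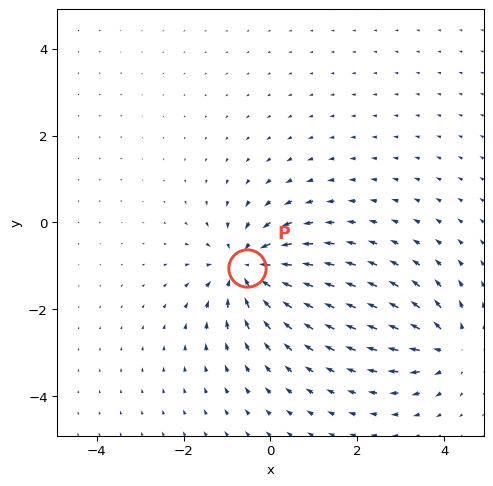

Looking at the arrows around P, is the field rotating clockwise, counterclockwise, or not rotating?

not rotating

Near P at (-0.5, -1.1) the arrows show no circulation. The curl there is ≈0.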